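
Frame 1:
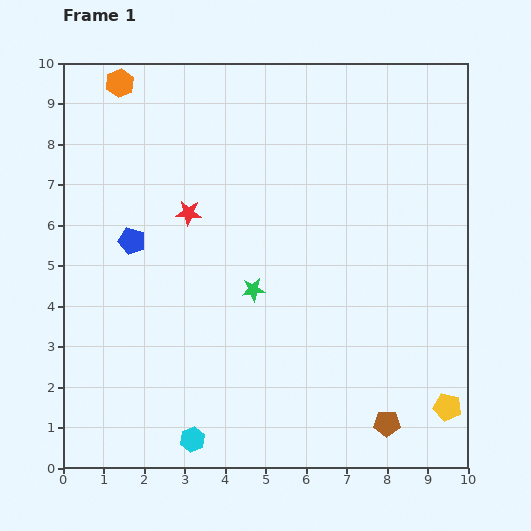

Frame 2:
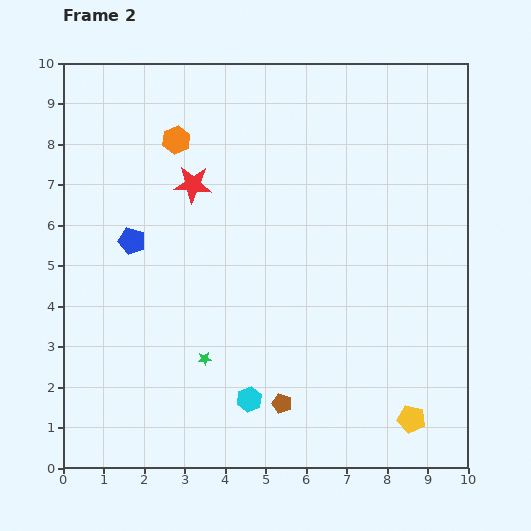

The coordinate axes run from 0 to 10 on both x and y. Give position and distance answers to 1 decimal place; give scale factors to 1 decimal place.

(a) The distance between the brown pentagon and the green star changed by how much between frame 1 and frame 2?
-2.5

Distance in frame 1: 4.7. Distance in frame 2: 2.2.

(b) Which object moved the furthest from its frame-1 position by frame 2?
the brown pentagon

(moved 2.6; next 2.1)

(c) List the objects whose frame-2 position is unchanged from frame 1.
the blue pentagon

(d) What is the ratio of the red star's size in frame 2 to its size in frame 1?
1.5×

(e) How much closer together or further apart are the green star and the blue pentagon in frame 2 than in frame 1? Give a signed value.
+0.2

Distance in frame 1: 3.2. Distance in frame 2: 3.4.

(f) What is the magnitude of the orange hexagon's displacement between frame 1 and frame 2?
2.0

The orange hexagon moved from (1.4, 9.5) to (2.8, 8.1), a distance of √(1.4² + 1.4²) ≈ 2.0.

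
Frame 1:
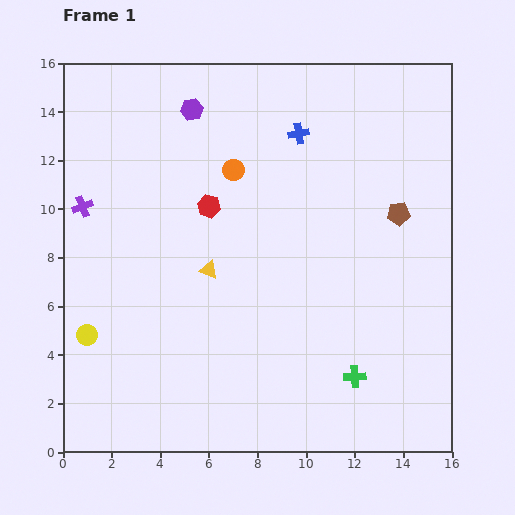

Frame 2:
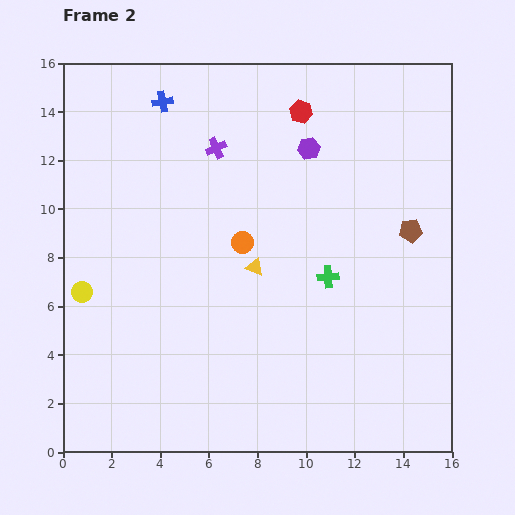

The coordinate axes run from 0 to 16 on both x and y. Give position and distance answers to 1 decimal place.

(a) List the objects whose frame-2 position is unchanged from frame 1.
none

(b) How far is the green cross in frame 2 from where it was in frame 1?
4.2

The green cross moved from (12.0, 3.1) to (10.9, 7.2), a distance of √(1.1² + 4.1²) ≈ 4.2.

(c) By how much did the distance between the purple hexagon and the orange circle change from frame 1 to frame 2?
+1.7

Distance in frame 1: 3.0. Distance in frame 2: 4.7.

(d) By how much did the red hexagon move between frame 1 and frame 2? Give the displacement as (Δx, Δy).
(3.8, 3.9)

The red hexagon was at (6.0, 10.1) in frame 1 and (9.8, 14.0) in frame 2.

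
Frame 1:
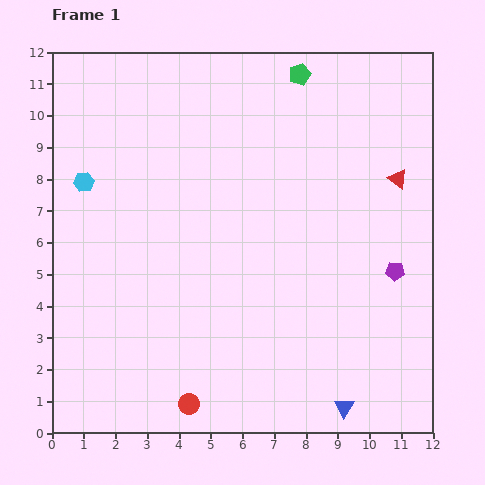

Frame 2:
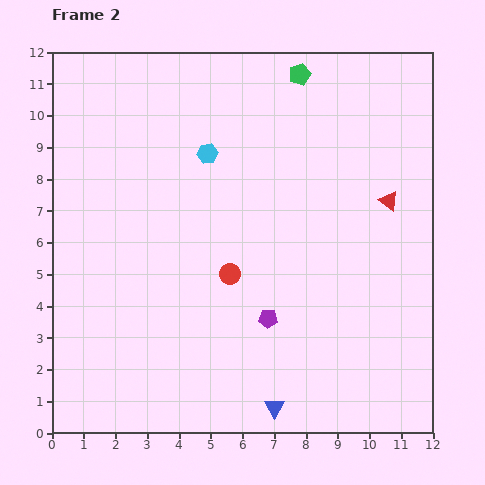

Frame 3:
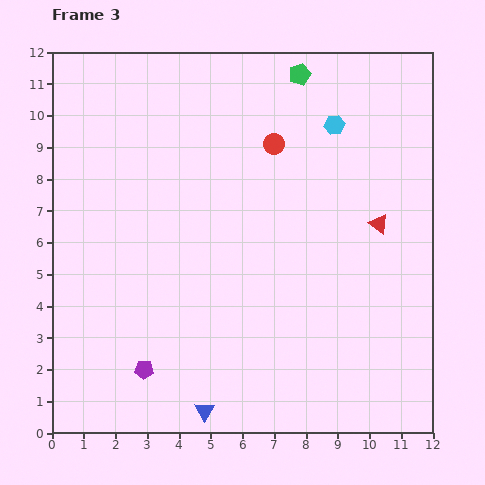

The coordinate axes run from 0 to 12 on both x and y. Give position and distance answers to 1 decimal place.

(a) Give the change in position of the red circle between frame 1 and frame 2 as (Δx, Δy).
(1.3, 4.1)

The red circle was at (4.3, 0.9) in frame 1 and (5.6, 5.0) in frame 2.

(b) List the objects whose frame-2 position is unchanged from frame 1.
the green pentagon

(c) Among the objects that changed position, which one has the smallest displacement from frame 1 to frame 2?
the red triangle

(moved 0.8)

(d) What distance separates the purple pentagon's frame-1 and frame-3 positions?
8.5

The purple pentagon moved from (10.8, 5.1) to (2.9, 2.0), a distance of √(7.9² + 3.1²) ≈ 8.5.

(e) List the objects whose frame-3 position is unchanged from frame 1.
the green pentagon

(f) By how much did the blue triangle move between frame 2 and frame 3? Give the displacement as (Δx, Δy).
(-2.2, -0.1)

The blue triangle was at (7.0, 0.8) in frame 2 and (4.8, 0.7) in frame 3.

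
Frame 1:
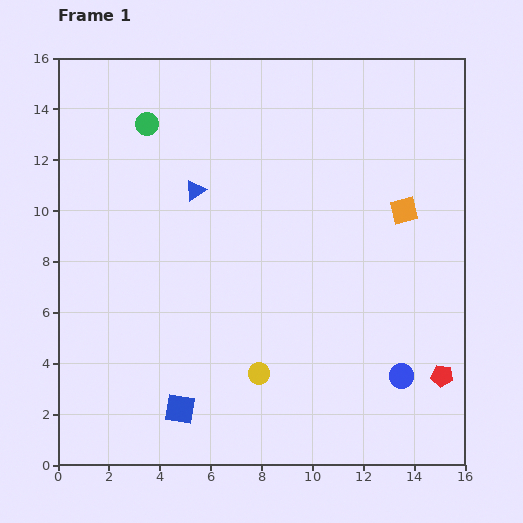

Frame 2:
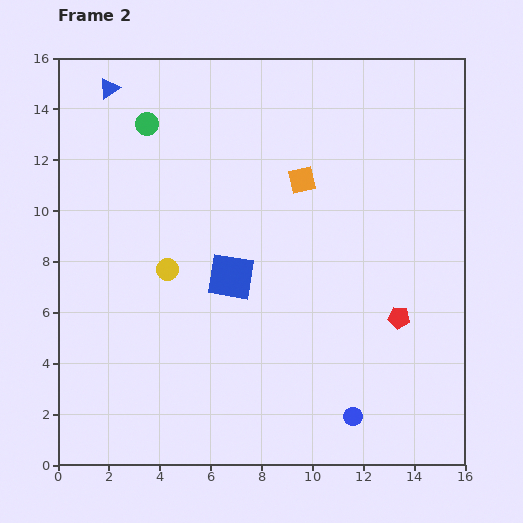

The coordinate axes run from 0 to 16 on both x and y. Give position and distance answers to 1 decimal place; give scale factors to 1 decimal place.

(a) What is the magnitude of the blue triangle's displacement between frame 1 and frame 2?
5.2

The blue triangle moved from (5.4, 10.8) to (2.0, 14.8), a distance of √(3.4² + 4.0²) ≈ 5.2.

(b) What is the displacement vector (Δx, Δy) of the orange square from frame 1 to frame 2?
(-4.0, 1.2)

The orange square was at (13.6, 10.0) in frame 1 and (9.6, 11.2) in frame 2.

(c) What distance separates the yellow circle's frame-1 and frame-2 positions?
5.5

The yellow circle moved from (7.9, 3.6) to (4.3, 7.7), a distance of √(3.6² + 4.1²) ≈ 5.5.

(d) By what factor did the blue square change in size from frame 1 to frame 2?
1.6×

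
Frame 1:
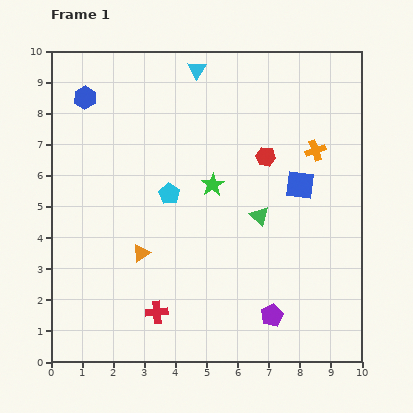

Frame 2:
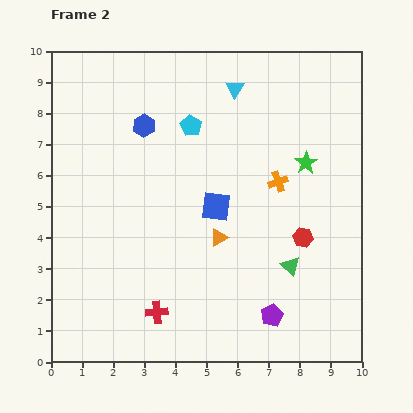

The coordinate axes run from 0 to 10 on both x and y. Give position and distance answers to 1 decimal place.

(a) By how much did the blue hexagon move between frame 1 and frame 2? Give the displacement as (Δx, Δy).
(1.9, -0.9)

The blue hexagon was at (1.1, 8.5) in frame 1 and (3.0, 7.6) in frame 2.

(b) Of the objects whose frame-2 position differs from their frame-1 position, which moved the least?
the cyan triangle

(moved 1.3)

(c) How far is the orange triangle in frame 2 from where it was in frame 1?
2.5

The orange triangle moved from (2.9, 3.5) to (5.4, 4.0), a distance of √(2.5² + 0.5²) ≈ 2.5.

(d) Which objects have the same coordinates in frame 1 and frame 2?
the purple pentagon, the red cross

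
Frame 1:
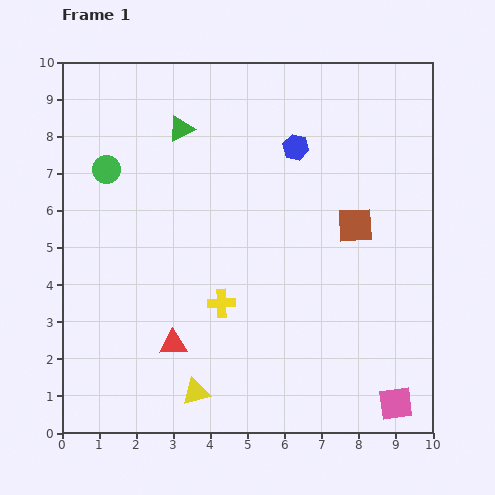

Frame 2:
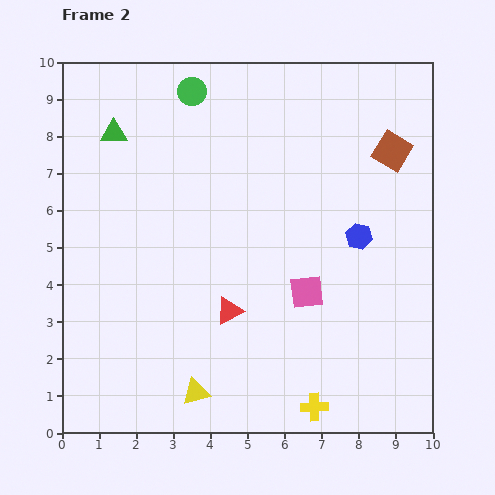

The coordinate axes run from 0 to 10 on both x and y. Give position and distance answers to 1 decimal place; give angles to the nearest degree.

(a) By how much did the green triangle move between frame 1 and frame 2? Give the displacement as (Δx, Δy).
(-1.8, -0.1)

The green triangle was at (3.2, 8.2) in frame 1 and (1.4, 8.1) in frame 2.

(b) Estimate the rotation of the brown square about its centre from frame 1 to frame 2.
34° clockwise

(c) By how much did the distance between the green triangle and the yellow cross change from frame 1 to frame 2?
+4.4

Distance in frame 1: 4.8. Distance in frame 2: 9.2.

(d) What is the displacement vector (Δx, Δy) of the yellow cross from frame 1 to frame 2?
(2.5, -2.8)

The yellow cross was at (4.3, 3.5) in frame 1 and (6.8, 0.7) in frame 2.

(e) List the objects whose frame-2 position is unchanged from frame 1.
the yellow triangle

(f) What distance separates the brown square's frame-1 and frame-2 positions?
2.2

The brown square moved from (7.9, 5.6) to (8.9, 7.6), a distance of √(1.0² + 2.0²) ≈ 2.2.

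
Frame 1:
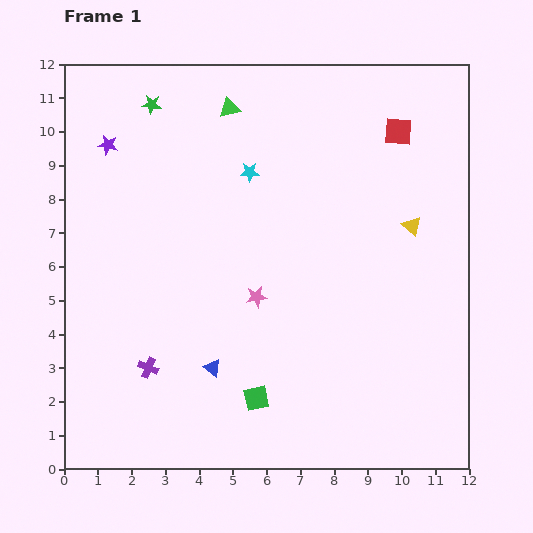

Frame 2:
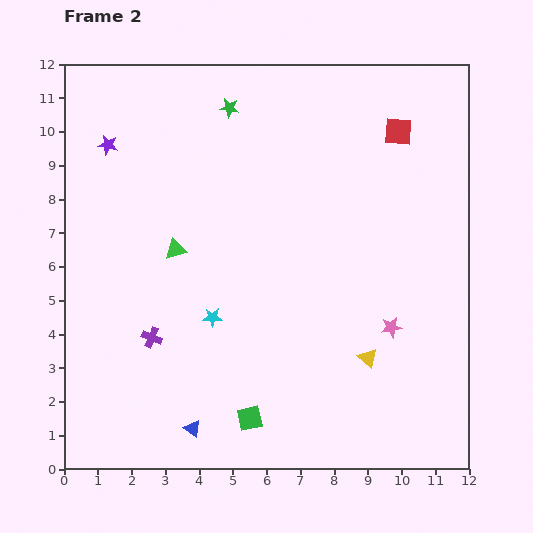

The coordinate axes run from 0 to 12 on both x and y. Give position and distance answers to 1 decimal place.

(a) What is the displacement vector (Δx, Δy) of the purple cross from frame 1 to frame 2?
(0.1, 0.9)

The purple cross was at (2.5, 3.0) in frame 1 and (2.6, 3.9) in frame 2.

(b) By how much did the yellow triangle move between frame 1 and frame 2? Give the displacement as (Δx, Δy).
(-1.3, -3.9)

The yellow triangle was at (10.3, 7.2) in frame 1 and (9.0, 3.3) in frame 2.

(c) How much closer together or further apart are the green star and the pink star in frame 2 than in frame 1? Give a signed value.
+1.6

Distance in frame 1: 6.5. Distance in frame 2: 8.1.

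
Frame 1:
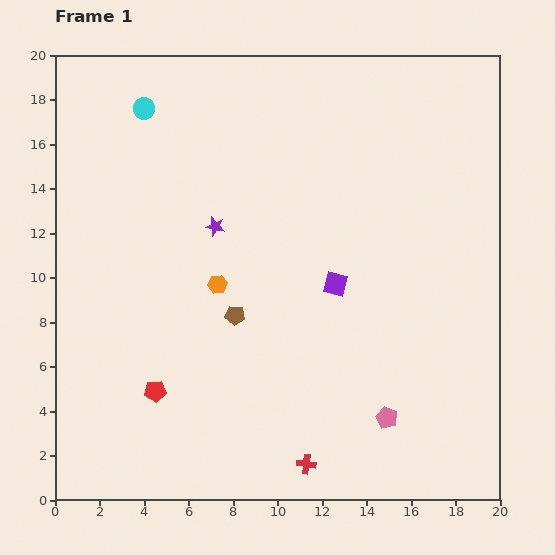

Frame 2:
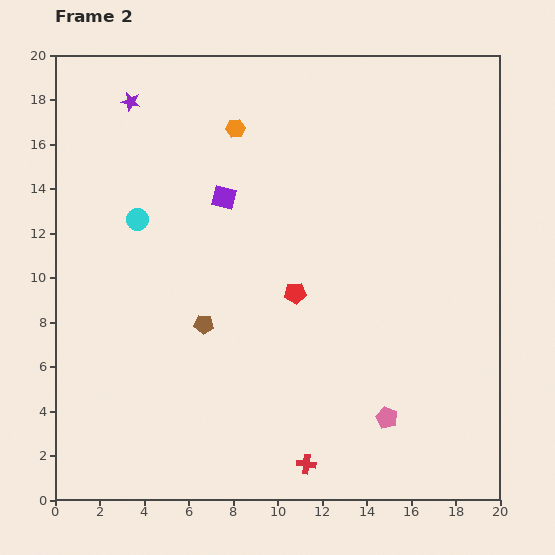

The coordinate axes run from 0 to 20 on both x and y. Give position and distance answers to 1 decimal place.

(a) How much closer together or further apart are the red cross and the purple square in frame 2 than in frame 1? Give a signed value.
+4.4

Distance in frame 1: 8.2. Distance in frame 2: 12.6.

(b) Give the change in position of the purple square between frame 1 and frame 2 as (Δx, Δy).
(-5.0, 3.9)

The purple square was at (12.6, 9.7) in frame 1 and (7.6, 13.6) in frame 2.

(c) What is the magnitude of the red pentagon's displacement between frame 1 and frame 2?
7.7

The red pentagon moved from (4.5, 4.9) to (10.8, 9.3), a distance of √(6.3² + 4.4²) ≈ 7.7.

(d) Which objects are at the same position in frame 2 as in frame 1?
the pink pentagon, the red cross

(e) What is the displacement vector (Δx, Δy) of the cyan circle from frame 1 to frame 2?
(-0.3, -5.0)

The cyan circle was at (4.0, 17.6) in frame 1 and (3.7, 12.6) in frame 2.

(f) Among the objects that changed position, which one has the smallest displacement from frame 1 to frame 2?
the brown pentagon

(moved 1.5)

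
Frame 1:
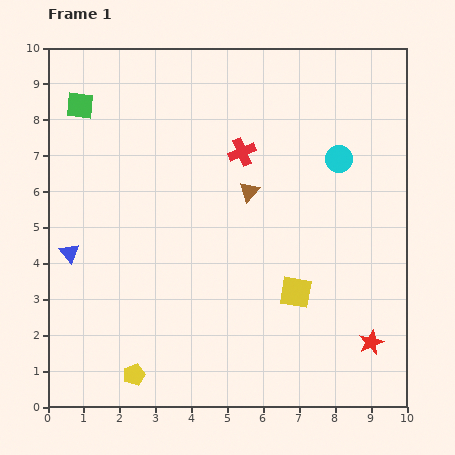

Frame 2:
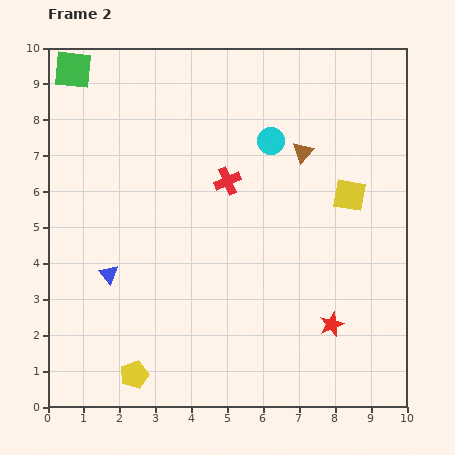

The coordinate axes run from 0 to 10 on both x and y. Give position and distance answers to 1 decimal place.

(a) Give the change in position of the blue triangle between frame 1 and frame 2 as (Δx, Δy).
(1.1, -0.6)

The blue triangle was at (0.6, 4.3) in frame 1 and (1.7, 3.7) in frame 2.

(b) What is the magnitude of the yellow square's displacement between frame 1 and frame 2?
3.1

The yellow square moved from (6.9, 3.2) to (8.4, 5.9), a distance of √(1.5² + 2.7²) ≈ 3.1.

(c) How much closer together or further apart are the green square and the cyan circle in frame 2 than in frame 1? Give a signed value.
-1.5

Distance in frame 1: 7.4. Distance in frame 2: 5.9.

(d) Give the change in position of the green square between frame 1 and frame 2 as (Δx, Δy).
(-0.2, 1.0)

The green square was at (0.9, 8.4) in frame 1 and (0.7, 9.4) in frame 2.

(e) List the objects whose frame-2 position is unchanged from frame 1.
the yellow pentagon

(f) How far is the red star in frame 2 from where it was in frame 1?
1.2

The red star moved from (9.0, 1.8) to (7.9, 2.3), a distance of √(1.1² + 0.5²) ≈ 1.2.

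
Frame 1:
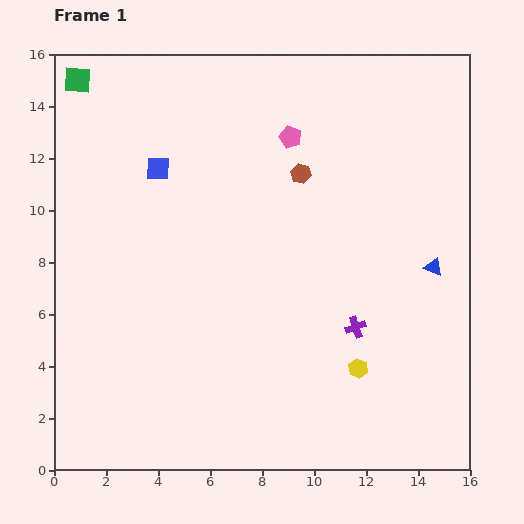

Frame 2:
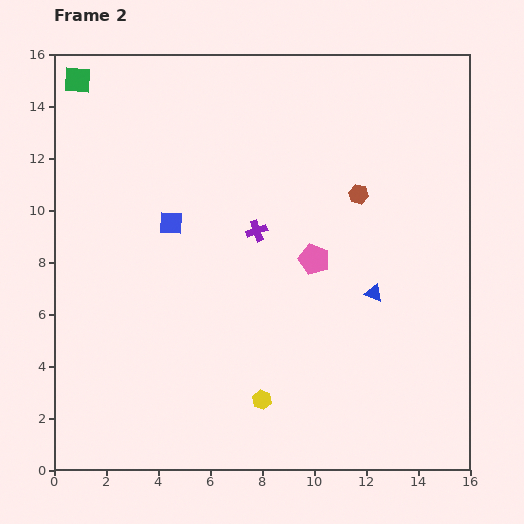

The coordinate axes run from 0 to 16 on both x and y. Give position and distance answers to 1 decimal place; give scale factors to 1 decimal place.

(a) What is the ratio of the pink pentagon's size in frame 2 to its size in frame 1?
1.4×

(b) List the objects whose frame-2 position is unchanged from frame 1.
the green square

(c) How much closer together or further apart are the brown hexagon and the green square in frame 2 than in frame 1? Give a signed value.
+2.4

Distance in frame 1: 9.3. Distance in frame 2: 11.7.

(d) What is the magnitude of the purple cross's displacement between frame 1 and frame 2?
5.3

The purple cross moved from (11.6, 5.5) to (7.8, 9.2), a distance of √(3.8² + 3.7²) ≈ 5.3.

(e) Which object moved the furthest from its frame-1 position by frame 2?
the purple cross

(moved 5.3; next 4.8)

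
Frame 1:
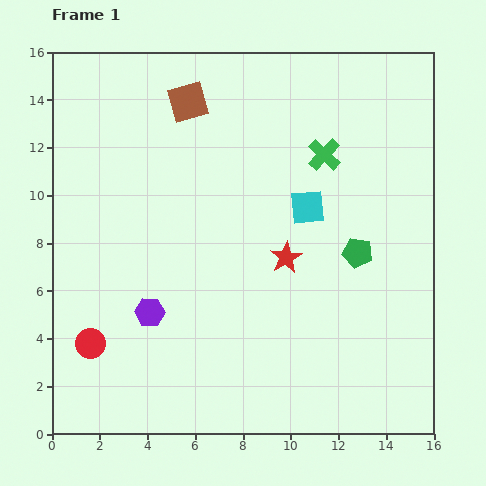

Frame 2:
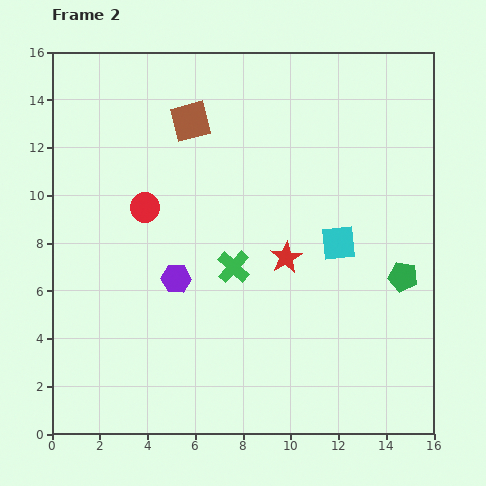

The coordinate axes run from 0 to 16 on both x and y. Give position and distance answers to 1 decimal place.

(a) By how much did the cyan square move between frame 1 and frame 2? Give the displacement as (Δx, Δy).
(1.3, -1.5)

The cyan square was at (10.7, 9.5) in frame 1 and (12.0, 8.0) in frame 2.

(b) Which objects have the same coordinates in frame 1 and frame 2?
the red star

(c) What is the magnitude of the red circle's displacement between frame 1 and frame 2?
6.1

The red circle moved from (1.6, 3.8) to (3.9, 9.5), a distance of √(2.3² + 5.7²) ≈ 6.1.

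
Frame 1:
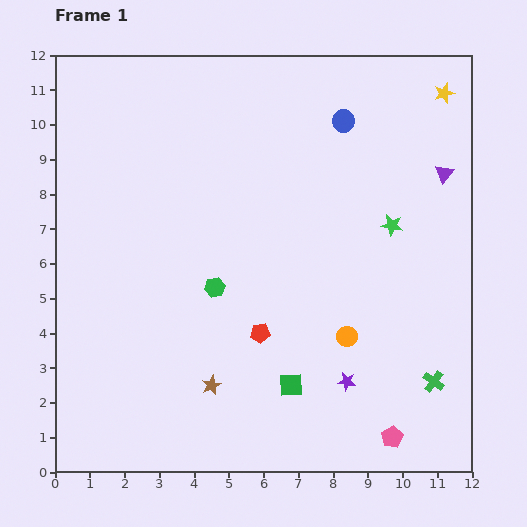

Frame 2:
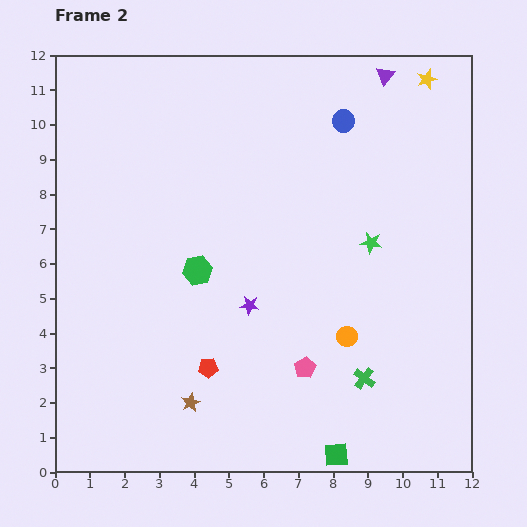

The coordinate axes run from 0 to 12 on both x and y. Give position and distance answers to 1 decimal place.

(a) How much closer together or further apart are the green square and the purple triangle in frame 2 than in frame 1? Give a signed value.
+3.5

Distance in frame 1: 7.5. Distance in frame 2: 11.0.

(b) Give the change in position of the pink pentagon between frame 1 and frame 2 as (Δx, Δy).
(-2.5, 2.0)

The pink pentagon was at (9.7, 1.0) in frame 1 and (7.2, 3.0) in frame 2.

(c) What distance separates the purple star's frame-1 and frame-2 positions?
3.6

The purple star moved from (8.4, 2.6) to (5.6, 4.8), a distance of √(2.8² + 2.2²) ≈ 3.6.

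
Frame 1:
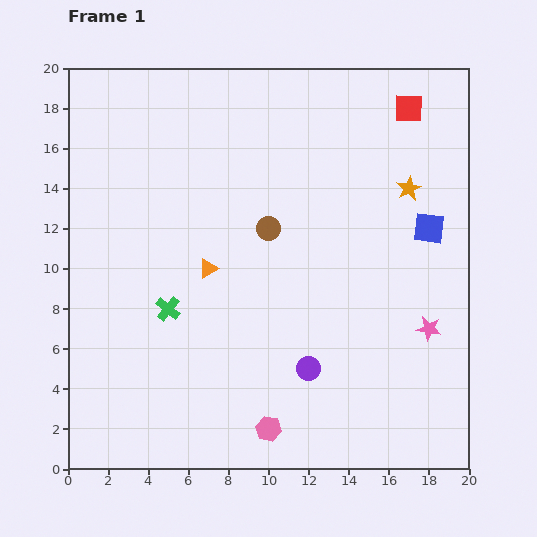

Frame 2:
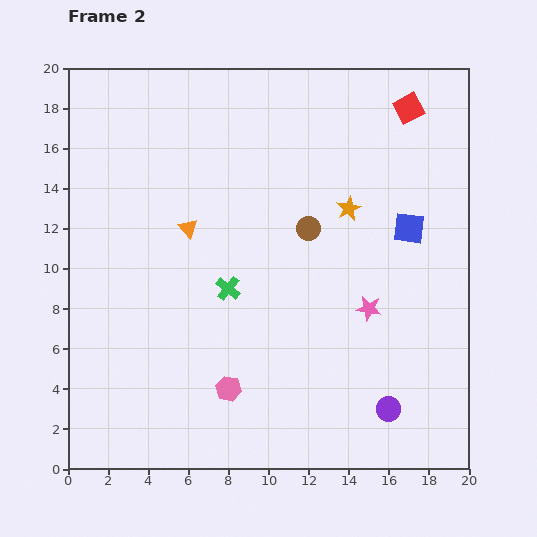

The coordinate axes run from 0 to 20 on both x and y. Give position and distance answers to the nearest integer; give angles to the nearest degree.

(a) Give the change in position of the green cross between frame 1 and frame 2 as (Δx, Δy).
(3, 1)

The green cross was at (5, 8) in frame 1 and (8, 9) in frame 2.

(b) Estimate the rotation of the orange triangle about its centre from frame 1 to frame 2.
41° counter-clockwise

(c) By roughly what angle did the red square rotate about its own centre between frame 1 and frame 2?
29° counter-clockwise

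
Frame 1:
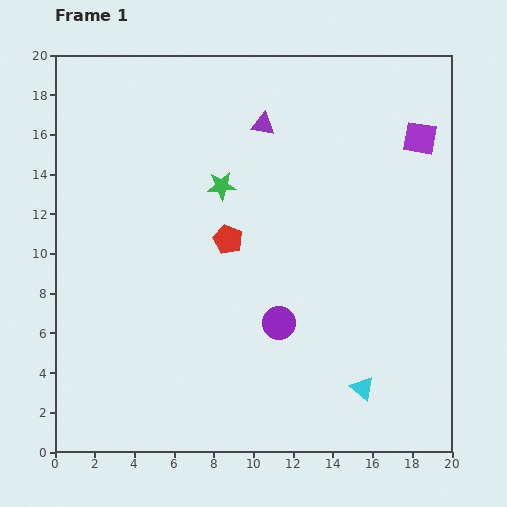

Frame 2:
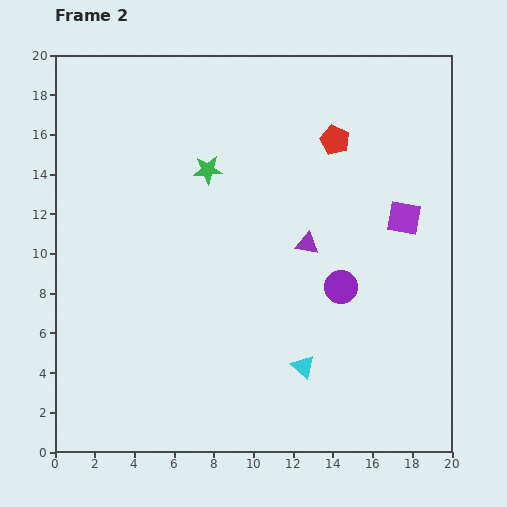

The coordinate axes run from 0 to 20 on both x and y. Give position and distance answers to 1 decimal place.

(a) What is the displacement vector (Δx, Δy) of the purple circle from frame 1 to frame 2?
(3.1, 1.8)

The purple circle was at (11.3, 6.5) in frame 1 and (14.4, 8.3) in frame 2.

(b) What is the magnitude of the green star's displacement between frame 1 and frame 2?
1.1

The green star moved from (8.4, 13.4) to (7.7, 14.2), a distance of √(0.7² + 0.8²) ≈ 1.1.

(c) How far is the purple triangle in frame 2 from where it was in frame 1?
6.4

The purple triangle moved from (10.5, 16.5) to (12.7, 10.5), a distance of √(2.2² + 6.0²) ≈ 6.4.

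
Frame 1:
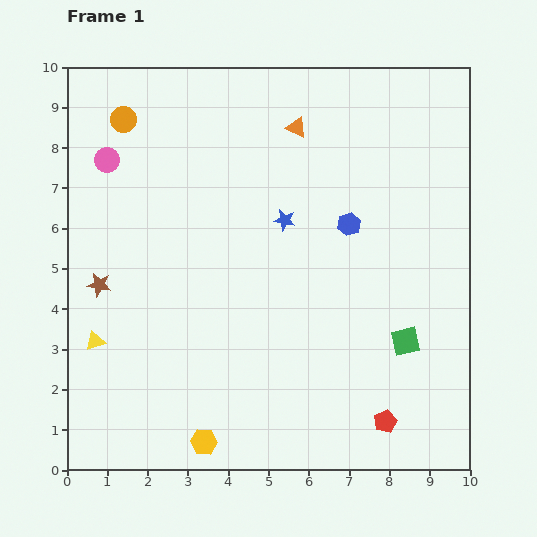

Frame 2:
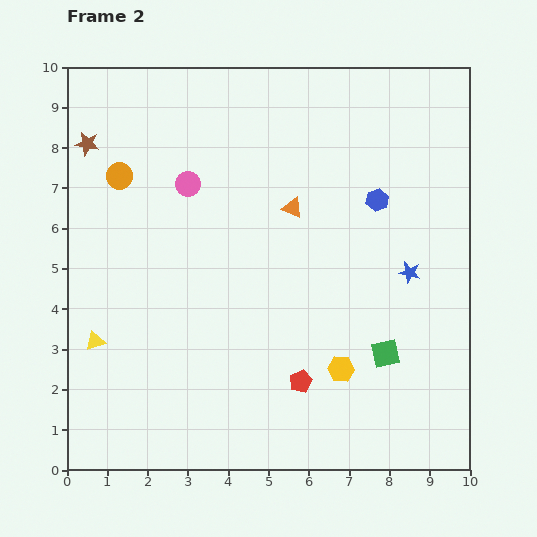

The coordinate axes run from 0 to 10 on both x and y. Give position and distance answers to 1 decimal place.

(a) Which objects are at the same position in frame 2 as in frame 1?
the yellow triangle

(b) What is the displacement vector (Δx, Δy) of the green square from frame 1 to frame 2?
(-0.5, -0.3)

The green square was at (8.4, 3.2) in frame 1 and (7.9, 2.9) in frame 2.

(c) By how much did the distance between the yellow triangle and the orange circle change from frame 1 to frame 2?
-1.4

Distance in frame 1: 5.5. Distance in frame 2: 4.1.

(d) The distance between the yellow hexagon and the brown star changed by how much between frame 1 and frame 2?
+3.7

Distance in frame 1: 4.7. Distance in frame 2: 8.4.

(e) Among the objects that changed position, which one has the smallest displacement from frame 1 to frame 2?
the green square

(moved 0.6)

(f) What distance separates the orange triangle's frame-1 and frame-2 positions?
2.0

The orange triangle moved from (5.7, 8.5) to (5.6, 6.5), a distance of √(0.1² + 2.0²) ≈ 2.0.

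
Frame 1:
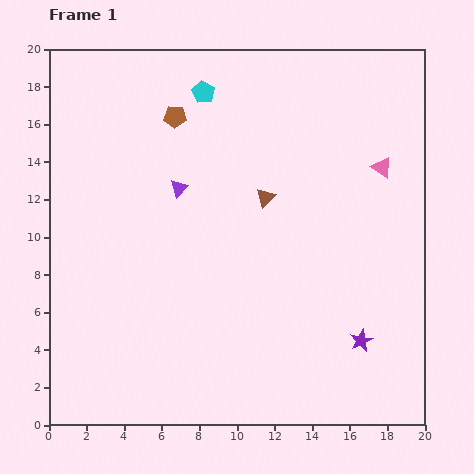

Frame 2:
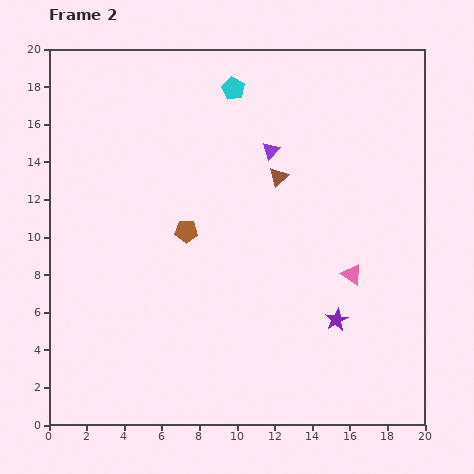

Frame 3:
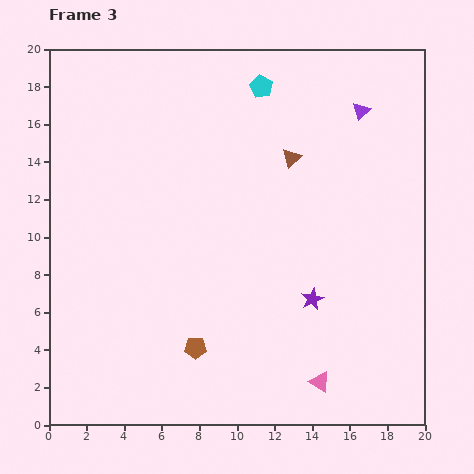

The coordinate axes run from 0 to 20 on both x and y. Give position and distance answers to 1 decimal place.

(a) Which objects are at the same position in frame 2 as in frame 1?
none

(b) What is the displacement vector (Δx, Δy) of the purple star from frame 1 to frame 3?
(-2.6, 2.2)

The purple star was at (16.6, 4.5) in frame 1 and (14.0, 6.7) in frame 3.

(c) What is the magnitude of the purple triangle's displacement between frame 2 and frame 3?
5.2

The purple triangle moved from (11.8, 14.6) to (16.6, 16.7), a distance of √(4.8² + 2.1²) ≈ 5.2.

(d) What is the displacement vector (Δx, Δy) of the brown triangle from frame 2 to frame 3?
(0.7, 1.0)

The brown triangle was at (12.2, 13.2) in frame 2 and (12.9, 14.2) in frame 3.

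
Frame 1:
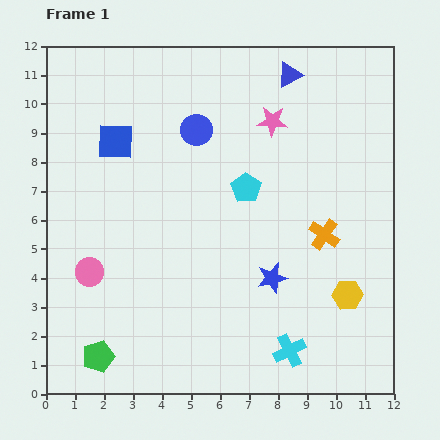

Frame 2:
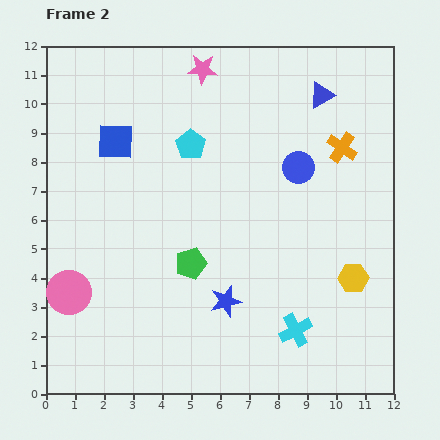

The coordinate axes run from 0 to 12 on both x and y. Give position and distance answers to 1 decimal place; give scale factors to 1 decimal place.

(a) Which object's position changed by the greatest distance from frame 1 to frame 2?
the green pentagon

(moved 4.5; next 3.7)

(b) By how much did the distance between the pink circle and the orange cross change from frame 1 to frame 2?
+2.4

Distance in frame 1: 8.2. Distance in frame 2: 10.6.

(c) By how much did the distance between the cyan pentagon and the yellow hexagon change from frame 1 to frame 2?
+2.1

Distance in frame 1: 5.1. Distance in frame 2: 7.2.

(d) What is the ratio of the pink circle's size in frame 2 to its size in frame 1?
1.6×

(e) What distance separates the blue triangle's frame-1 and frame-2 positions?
1.3

The blue triangle moved from (8.4, 11.0) to (9.5, 10.3), a distance of √(1.1² + 0.7²) ≈ 1.3.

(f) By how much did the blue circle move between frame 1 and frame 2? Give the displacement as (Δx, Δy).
(3.5, -1.3)

The blue circle was at (5.2, 9.1) in frame 1 and (8.7, 7.8) in frame 2.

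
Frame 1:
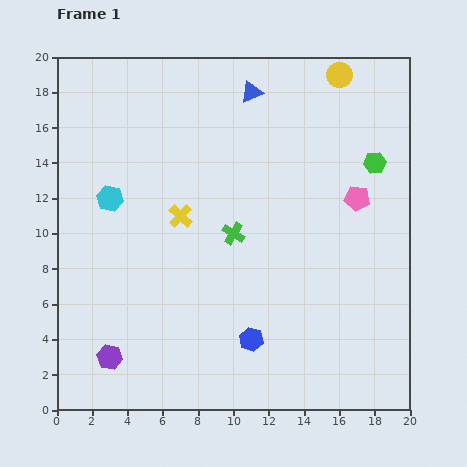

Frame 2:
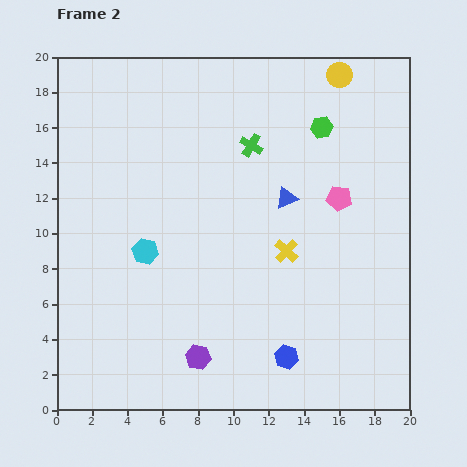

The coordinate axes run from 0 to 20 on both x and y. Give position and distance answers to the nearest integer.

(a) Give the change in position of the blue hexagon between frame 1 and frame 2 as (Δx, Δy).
(2, -1)

The blue hexagon was at (11, 4) in frame 1 and (13, 3) in frame 2.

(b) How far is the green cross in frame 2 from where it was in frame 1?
5

The green cross moved from (10, 10) to (11, 15), a distance of √(1² + 5²) ≈ 5.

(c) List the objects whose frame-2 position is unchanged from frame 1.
the yellow circle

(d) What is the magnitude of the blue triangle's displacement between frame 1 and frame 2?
6

The blue triangle moved from (11, 18) to (13, 12), a distance of √(2² + 6²) ≈ 6.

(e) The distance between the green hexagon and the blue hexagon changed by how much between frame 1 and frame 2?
+1

Distance in frame 1: 12. Distance in frame 2: 13.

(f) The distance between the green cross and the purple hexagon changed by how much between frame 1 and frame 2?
+2

Distance in frame 1: 10. Distance in frame 2: 12.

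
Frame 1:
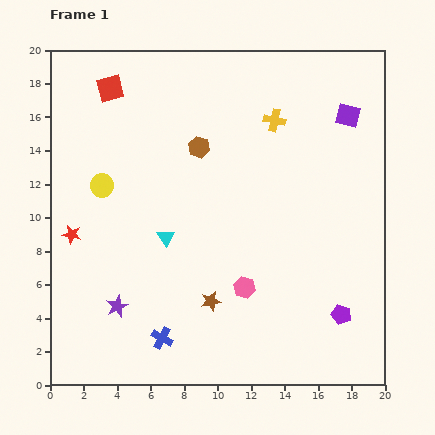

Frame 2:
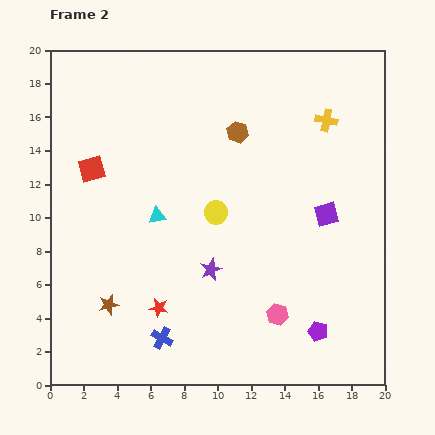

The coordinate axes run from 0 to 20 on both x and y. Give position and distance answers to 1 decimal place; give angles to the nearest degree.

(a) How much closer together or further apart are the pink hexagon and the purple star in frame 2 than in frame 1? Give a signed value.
-2.9

Distance in frame 1: 7.7. Distance in frame 2: 4.8.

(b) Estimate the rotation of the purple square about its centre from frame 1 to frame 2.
30° counter-clockwise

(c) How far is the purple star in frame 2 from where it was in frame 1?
6.0

The purple star moved from (4.0, 4.7) to (9.6, 6.9), a distance of √(5.6² + 2.2²) ≈ 6.0.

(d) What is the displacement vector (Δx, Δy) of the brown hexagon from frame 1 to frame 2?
(2.3, 0.9)

The brown hexagon was at (8.9, 14.2) in frame 1 and (11.2, 15.1) in frame 2.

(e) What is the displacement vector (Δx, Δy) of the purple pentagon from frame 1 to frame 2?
(-1.4, -1.0)

The purple pentagon was at (17.4, 4.2) in frame 1 and (16.0, 3.2) in frame 2.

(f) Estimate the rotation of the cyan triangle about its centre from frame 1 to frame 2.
52° clockwise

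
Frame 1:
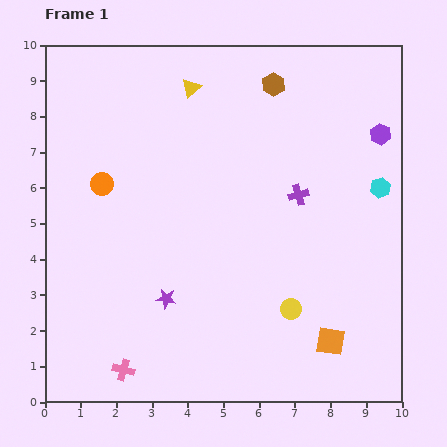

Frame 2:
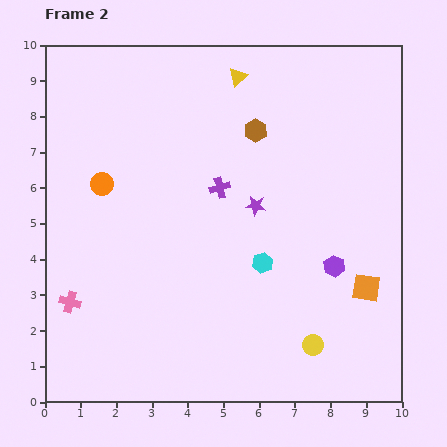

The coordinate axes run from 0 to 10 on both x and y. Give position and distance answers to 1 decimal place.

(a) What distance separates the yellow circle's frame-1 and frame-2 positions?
1.2

The yellow circle moved from (6.9, 2.6) to (7.5, 1.6), a distance of √(0.6² + 1.0²) ≈ 1.2.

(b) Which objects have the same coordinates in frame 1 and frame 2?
the orange circle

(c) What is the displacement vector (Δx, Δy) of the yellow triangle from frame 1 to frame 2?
(1.3, 0.3)

The yellow triangle was at (4.1, 8.8) in frame 1 and (5.4, 9.1) in frame 2.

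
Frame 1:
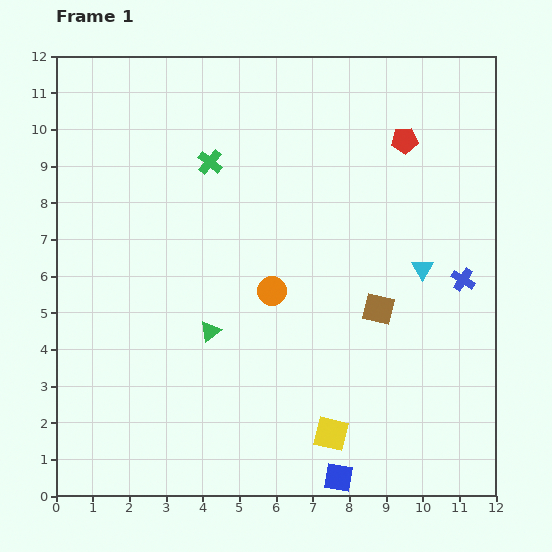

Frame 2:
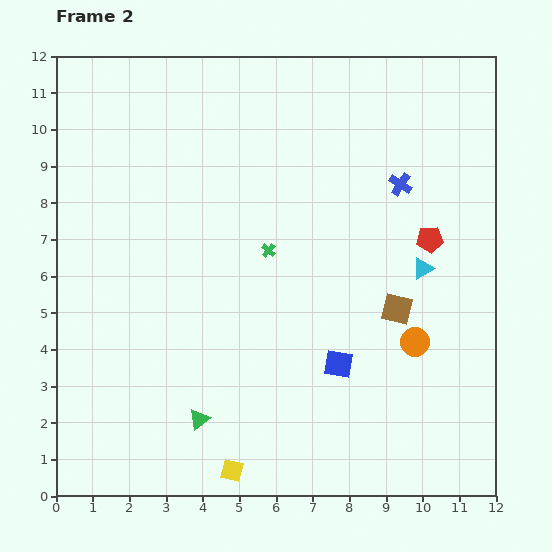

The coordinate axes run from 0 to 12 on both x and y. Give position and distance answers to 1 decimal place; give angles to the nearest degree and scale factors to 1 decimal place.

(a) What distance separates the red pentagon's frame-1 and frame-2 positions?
2.8

The red pentagon moved from (9.5, 9.7) to (10.2, 7.0), a distance of √(0.7² + 2.7²) ≈ 2.8.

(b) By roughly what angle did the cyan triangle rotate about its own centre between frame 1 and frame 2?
29° clockwise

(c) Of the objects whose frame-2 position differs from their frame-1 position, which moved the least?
the brown square

(moved 0.5)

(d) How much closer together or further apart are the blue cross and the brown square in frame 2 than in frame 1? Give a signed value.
+1.0

Distance in frame 1: 2.4. Distance in frame 2: 3.4.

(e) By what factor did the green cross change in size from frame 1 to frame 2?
0.6×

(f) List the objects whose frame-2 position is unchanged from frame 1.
the cyan triangle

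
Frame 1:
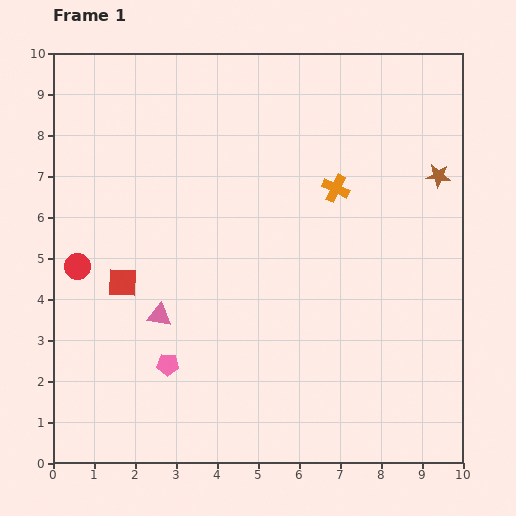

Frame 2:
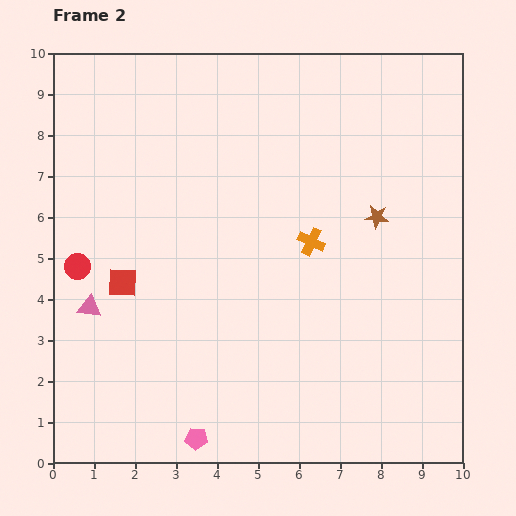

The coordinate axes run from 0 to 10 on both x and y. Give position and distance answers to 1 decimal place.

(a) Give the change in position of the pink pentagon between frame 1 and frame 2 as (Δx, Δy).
(0.7, -1.8)

The pink pentagon was at (2.8, 2.4) in frame 1 and (3.5, 0.6) in frame 2.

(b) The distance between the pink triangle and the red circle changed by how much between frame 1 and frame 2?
-1.3

Distance in frame 1: 2.3. Distance in frame 2: 1.0.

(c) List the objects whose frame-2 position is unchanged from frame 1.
the red circle, the red square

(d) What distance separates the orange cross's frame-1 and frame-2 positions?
1.4

The orange cross moved from (6.9, 6.7) to (6.3, 5.4), a distance of √(0.6² + 1.3²) ≈ 1.4.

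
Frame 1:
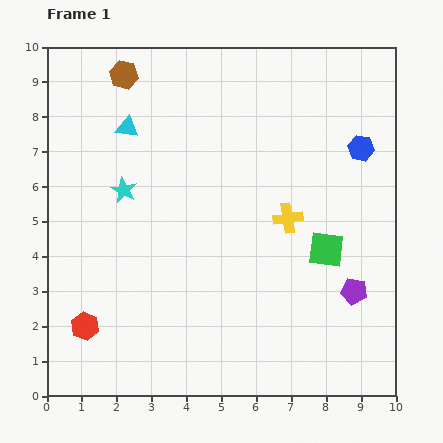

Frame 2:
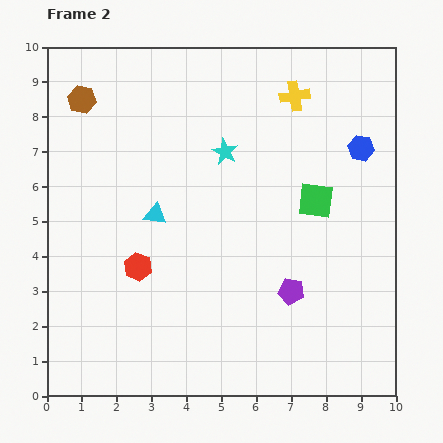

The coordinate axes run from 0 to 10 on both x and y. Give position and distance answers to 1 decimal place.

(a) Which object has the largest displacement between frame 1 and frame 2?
the yellow cross

(moved 3.5; next 3.1)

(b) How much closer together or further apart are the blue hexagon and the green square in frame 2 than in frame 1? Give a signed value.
-1.1

Distance in frame 1: 3.1. Distance in frame 2: 2.0.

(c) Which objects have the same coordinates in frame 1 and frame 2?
the blue hexagon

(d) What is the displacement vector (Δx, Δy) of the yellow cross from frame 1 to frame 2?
(0.2, 3.5)

The yellow cross was at (6.9, 5.1) in frame 1 and (7.1, 8.6) in frame 2.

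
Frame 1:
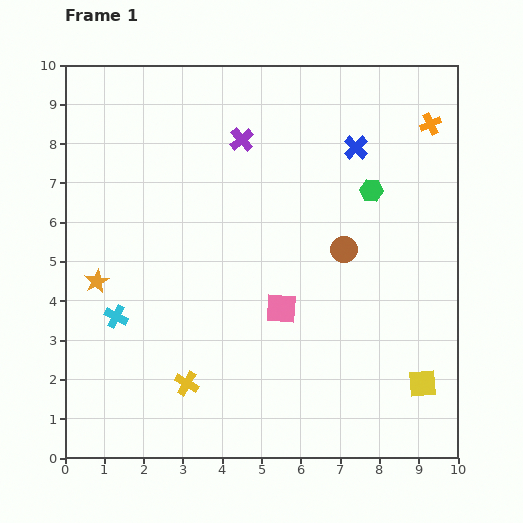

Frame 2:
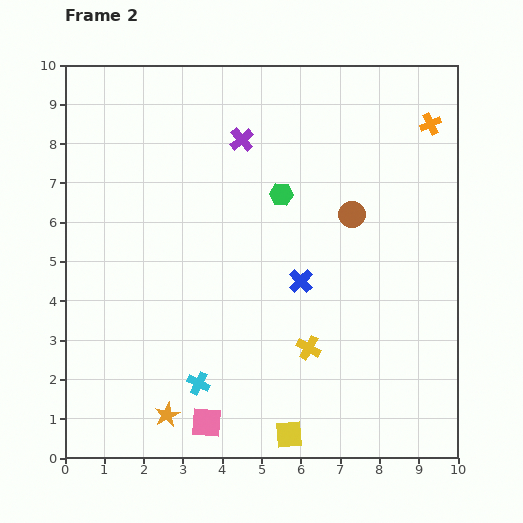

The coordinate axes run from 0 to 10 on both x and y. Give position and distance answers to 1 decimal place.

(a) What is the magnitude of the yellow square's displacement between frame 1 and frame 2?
3.6

The yellow square moved from (9.1, 1.9) to (5.7, 0.6), a distance of √(3.4² + 1.3²) ≈ 3.6.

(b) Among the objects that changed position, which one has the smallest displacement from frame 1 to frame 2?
the brown circle

(moved 0.9)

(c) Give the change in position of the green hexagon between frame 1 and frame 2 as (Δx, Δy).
(-2.3, -0.1)

The green hexagon was at (7.8, 6.8) in frame 1 and (5.5, 6.7) in frame 2.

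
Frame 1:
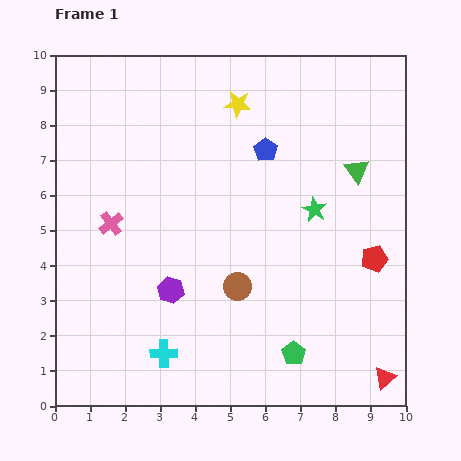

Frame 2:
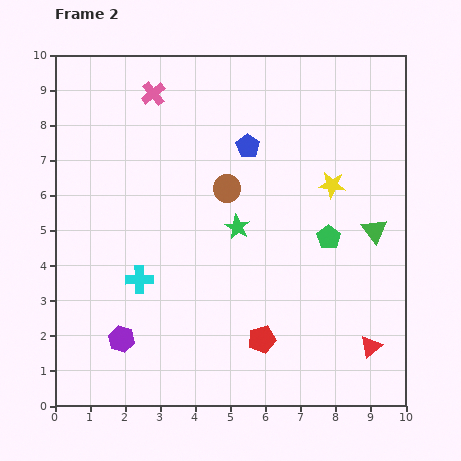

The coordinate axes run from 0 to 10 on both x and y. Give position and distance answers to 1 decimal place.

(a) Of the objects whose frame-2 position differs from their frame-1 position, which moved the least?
the blue pentagon

(moved 0.5)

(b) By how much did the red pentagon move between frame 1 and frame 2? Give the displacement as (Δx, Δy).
(-3.2, -2.3)

The red pentagon was at (9.1, 4.2) in frame 1 and (5.9, 1.9) in frame 2.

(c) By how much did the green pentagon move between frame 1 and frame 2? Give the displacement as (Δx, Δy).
(1.0, 3.3)

The green pentagon was at (6.8, 1.5) in frame 1 and (7.8, 4.8) in frame 2.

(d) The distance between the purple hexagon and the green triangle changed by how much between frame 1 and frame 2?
+1.5

Distance in frame 1: 6.3. Distance in frame 2: 7.8.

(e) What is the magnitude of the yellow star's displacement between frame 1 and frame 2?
3.5

The yellow star moved from (5.2, 8.6) to (7.9, 6.3), a distance of √(2.7² + 2.3²) ≈ 3.5.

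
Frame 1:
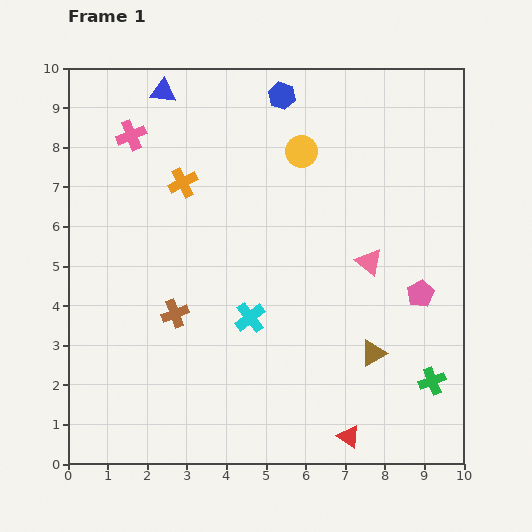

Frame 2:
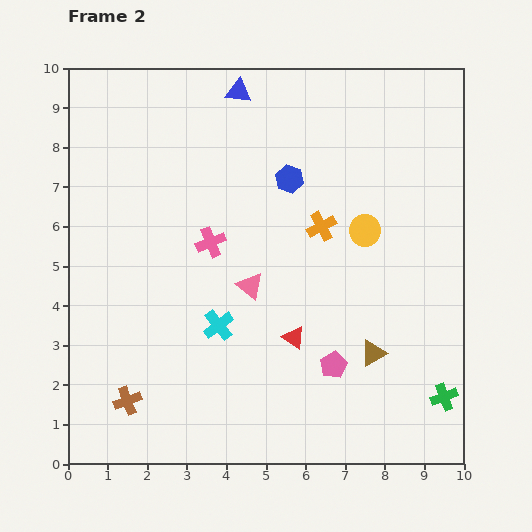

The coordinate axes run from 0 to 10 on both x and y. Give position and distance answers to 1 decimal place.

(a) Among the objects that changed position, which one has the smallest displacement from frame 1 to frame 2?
the green cross

(moved 0.5)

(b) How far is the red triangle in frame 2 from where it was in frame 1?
2.9

The red triangle moved from (7.1, 0.7) to (5.7, 3.2), a distance of √(1.4² + 2.5²) ≈ 2.9.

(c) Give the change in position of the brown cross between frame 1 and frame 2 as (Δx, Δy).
(-1.2, -2.2)

The brown cross was at (2.7, 3.8) in frame 1 and (1.5, 1.6) in frame 2.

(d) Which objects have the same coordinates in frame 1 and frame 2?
the brown triangle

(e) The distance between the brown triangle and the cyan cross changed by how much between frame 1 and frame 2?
+0.8

Distance in frame 1: 3.2. Distance in frame 2: 4.0.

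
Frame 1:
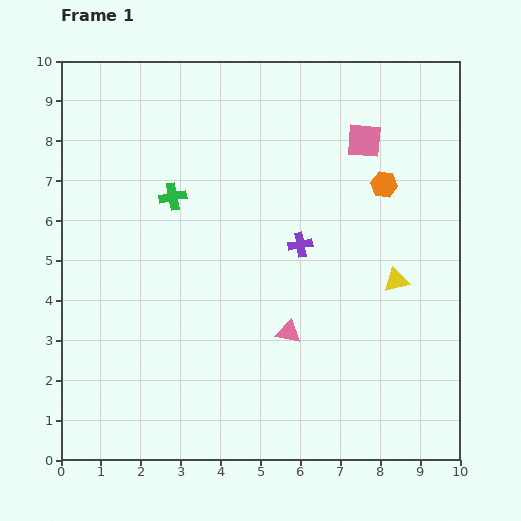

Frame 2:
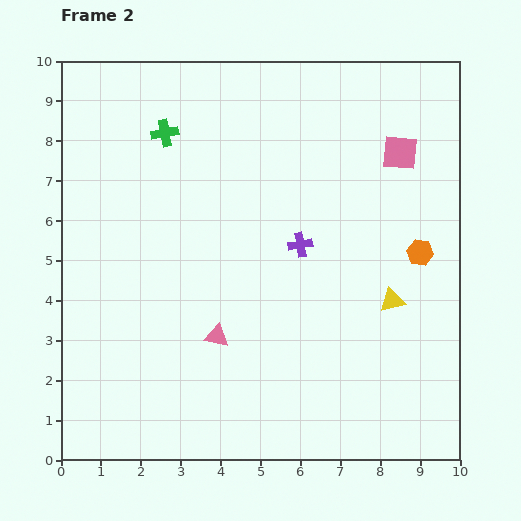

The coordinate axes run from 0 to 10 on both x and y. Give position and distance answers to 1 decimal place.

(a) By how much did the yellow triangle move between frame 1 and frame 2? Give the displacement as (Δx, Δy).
(-0.1, -0.5)

The yellow triangle was at (8.4, 4.5) in frame 1 and (8.3, 4.0) in frame 2.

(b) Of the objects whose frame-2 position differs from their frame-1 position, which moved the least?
the yellow triangle

(moved 0.5)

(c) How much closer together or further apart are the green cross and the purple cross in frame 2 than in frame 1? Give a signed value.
+1.0

Distance in frame 1: 3.4. Distance in frame 2: 4.4.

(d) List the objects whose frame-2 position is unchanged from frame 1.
the purple cross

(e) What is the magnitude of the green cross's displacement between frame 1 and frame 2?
1.6

The green cross moved from (2.8, 6.6) to (2.6, 8.2), a distance of √(0.2² + 1.6²) ≈ 1.6.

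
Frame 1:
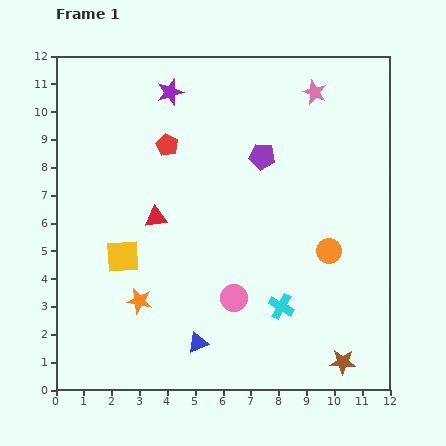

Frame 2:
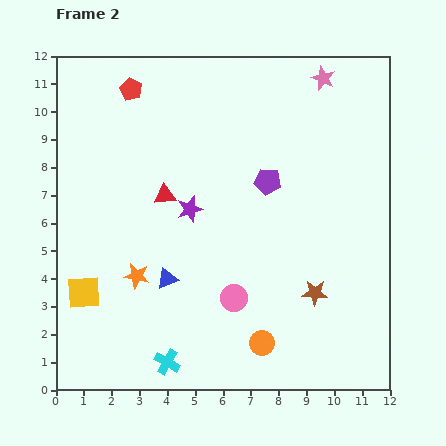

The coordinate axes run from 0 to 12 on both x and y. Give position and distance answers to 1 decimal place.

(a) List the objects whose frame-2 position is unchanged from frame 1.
the pink circle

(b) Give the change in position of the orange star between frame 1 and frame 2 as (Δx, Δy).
(-0.1, 0.9)

The orange star was at (3.0, 3.2) in frame 1 and (2.9, 4.1) in frame 2.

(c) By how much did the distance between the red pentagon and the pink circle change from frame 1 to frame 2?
+2.4

Distance in frame 1: 6.0. Distance in frame 2: 8.4.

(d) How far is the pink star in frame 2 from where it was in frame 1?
0.6

The pink star moved from (9.3, 10.7) to (9.6, 11.2), a distance of √(0.3² + 0.5²) ≈ 0.6.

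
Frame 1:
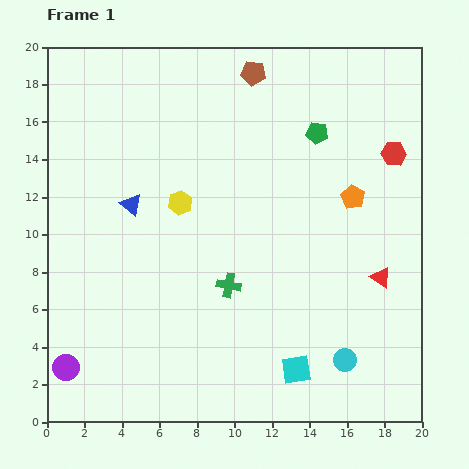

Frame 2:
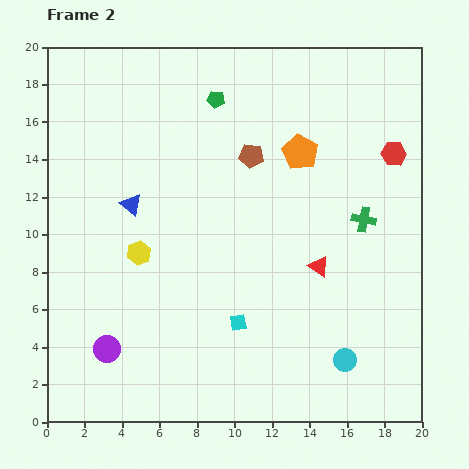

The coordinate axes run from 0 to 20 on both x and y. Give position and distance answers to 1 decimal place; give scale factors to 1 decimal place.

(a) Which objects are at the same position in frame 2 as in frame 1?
the blue triangle, the red hexagon, the cyan circle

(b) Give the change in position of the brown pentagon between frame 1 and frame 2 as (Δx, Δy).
(-0.1, -4.4)

The brown pentagon was at (11.0, 18.6) in frame 1 and (10.9, 14.2) in frame 2.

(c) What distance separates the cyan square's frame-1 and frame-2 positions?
4.0

The cyan square moved from (13.3, 2.8) to (10.2, 5.3), a distance of √(3.1² + 2.5²) ≈ 4.0.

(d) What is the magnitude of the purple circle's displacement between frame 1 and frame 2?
2.4

The purple circle moved from (1.0, 2.9) to (3.2, 3.9), a distance of √(2.2² + 1.0²) ≈ 2.4.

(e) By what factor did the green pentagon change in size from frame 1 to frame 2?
0.8×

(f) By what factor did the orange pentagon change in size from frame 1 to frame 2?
1.5×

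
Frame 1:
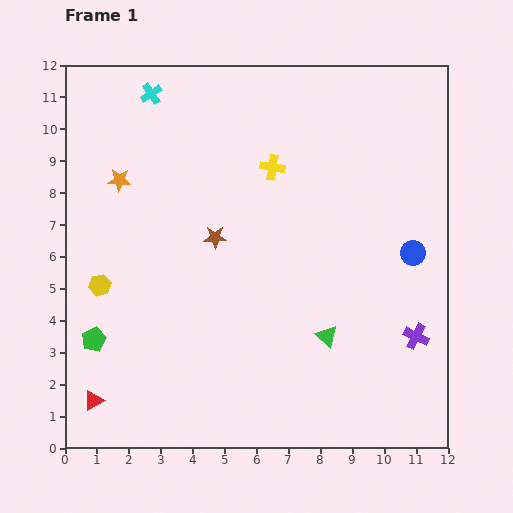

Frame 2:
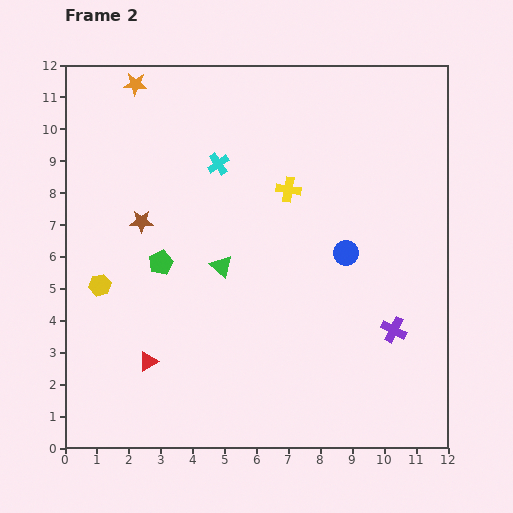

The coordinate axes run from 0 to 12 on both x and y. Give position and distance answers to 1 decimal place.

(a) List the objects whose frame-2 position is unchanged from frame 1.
the yellow hexagon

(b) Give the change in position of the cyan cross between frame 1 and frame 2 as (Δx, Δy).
(2.1, -2.2)

The cyan cross was at (2.7, 11.1) in frame 1 and (4.8, 8.9) in frame 2.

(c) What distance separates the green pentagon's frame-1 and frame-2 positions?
3.2

The green pentagon moved from (0.9, 3.4) to (3.0, 5.8), a distance of √(2.1² + 2.4²) ≈ 3.2.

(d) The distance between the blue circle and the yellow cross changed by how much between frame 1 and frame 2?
-2.5

Distance in frame 1: 5.2. Distance in frame 2: 2.7.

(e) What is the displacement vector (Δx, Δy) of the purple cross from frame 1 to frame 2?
(-0.7, 0.2)

The purple cross was at (11.0, 3.5) in frame 1 and (10.3, 3.7) in frame 2.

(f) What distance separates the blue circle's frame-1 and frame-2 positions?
2.1

The blue circle moved from (10.9, 6.1) to (8.8, 6.1), a distance of √(2.1² + 0.0²) ≈ 2.1.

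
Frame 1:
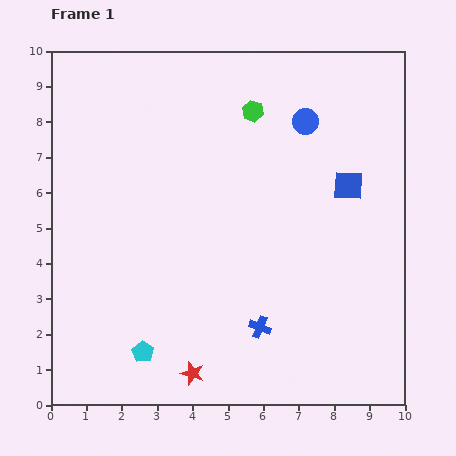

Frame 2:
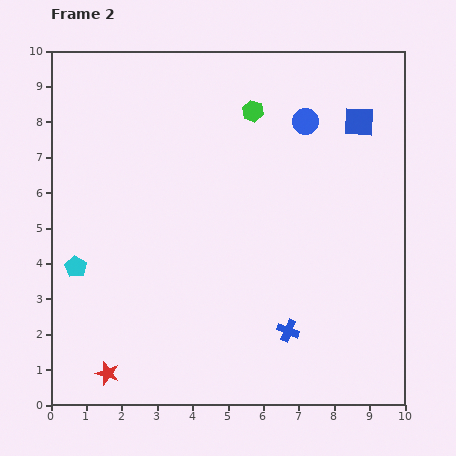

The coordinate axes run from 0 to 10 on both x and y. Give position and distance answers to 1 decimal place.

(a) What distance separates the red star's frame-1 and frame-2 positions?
2.4

The red star moved from (4.0, 0.9) to (1.6, 0.9), a distance of √(2.4² + 0.0²) ≈ 2.4.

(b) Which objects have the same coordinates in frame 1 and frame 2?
the green hexagon, the blue circle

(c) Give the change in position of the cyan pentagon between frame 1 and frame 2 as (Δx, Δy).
(-1.9, 2.4)

The cyan pentagon was at (2.6, 1.5) in frame 1 and (0.7, 3.9) in frame 2.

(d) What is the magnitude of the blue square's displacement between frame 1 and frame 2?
1.8

The blue square moved from (8.4, 6.2) to (8.7, 8.0), a distance of √(0.3² + 1.8²) ≈ 1.8.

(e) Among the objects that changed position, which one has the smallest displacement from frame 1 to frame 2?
the blue cross

(moved 0.8)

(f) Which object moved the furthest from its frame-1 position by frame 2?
the cyan pentagon

(moved 3.1; next 2.4)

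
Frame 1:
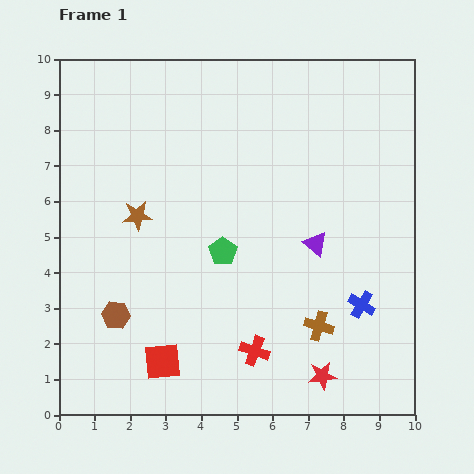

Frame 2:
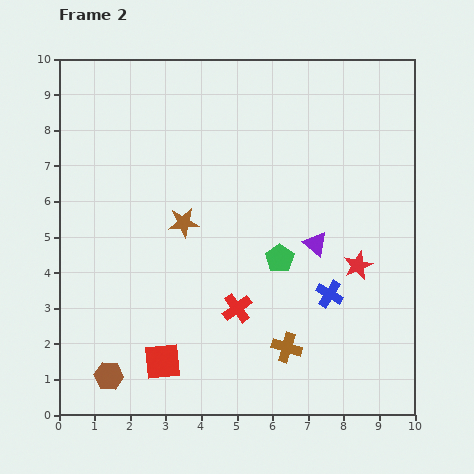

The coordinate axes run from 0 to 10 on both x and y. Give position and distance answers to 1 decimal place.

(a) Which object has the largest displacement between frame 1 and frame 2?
the red star

(moved 3.3; next 1.7)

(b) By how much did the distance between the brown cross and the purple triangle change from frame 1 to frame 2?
+0.7

Distance in frame 1: 2.3. Distance in frame 2: 3.0.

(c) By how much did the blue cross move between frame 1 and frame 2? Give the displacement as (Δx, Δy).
(-0.9, 0.3)

The blue cross was at (8.5, 3.1) in frame 1 and (7.6, 3.4) in frame 2.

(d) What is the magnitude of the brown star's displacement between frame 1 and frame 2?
1.3

The brown star moved from (2.2, 5.6) to (3.5, 5.4), a distance of √(1.3² + 0.2²) ≈ 1.3.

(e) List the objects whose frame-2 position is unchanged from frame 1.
the purple triangle, the red square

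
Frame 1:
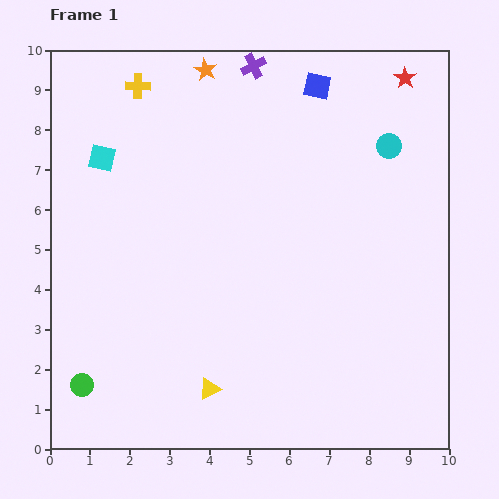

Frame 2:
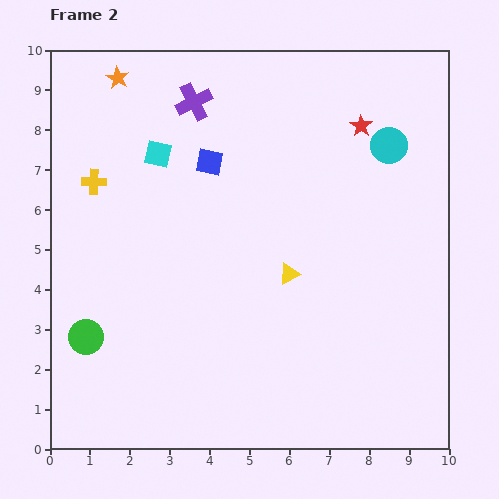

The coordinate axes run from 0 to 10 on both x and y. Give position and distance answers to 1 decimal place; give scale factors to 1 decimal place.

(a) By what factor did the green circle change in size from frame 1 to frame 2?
1.5×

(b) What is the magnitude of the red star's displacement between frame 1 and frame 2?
1.6

The red star moved from (8.9, 9.3) to (7.8, 8.1), a distance of √(1.1² + 1.2²) ≈ 1.6.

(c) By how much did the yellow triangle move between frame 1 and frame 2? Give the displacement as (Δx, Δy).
(2.0, 2.9)

The yellow triangle was at (4.0, 1.5) in frame 1 and (6.0, 4.4) in frame 2.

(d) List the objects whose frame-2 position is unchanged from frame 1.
the cyan circle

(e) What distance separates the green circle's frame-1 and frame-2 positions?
1.2

The green circle moved from (0.8, 1.6) to (0.9, 2.8), a distance of √(0.1² + 1.2²) ≈ 1.2.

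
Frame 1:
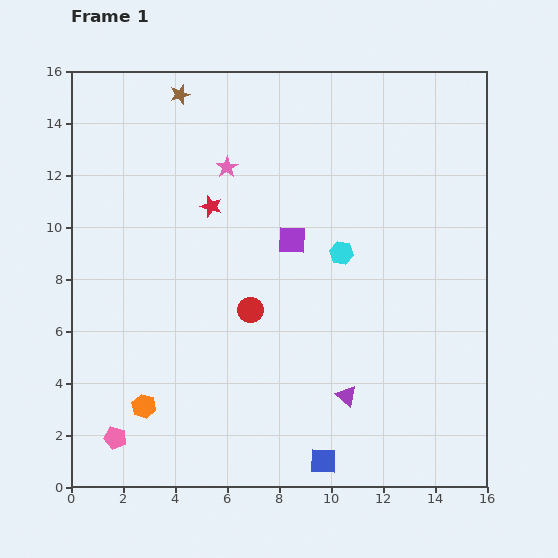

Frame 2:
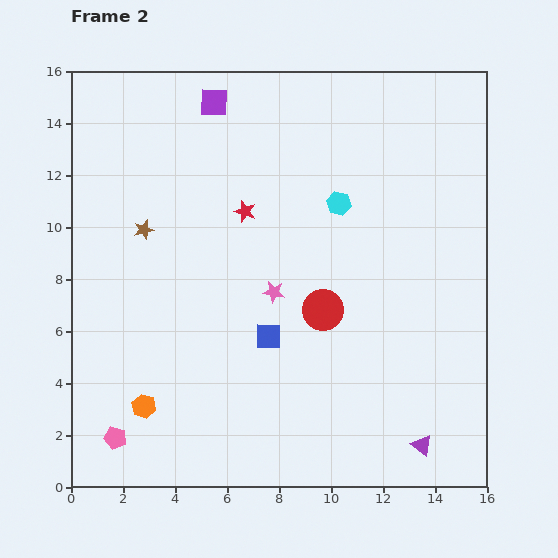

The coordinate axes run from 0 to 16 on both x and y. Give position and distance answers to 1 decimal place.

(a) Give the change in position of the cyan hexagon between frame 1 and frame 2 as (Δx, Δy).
(-0.1, 1.9)

The cyan hexagon was at (10.4, 9.0) in frame 1 and (10.3, 10.9) in frame 2.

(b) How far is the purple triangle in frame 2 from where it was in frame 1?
3.5

The purple triangle moved from (10.6, 3.5) to (13.5, 1.6), a distance of √(2.9² + 1.9²) ≈ 3.5.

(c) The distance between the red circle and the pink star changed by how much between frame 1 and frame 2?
-3.6

Distance in frame 1: 5.6. Distance in frame 2: 2.0.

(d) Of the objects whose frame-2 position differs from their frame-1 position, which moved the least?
the red star

(moved 1.3)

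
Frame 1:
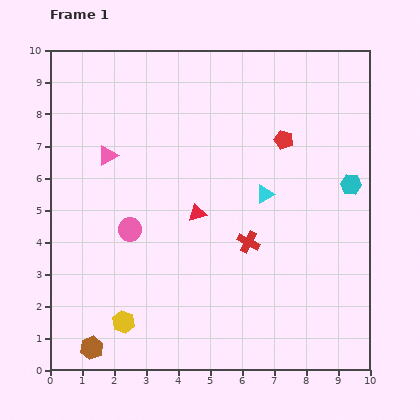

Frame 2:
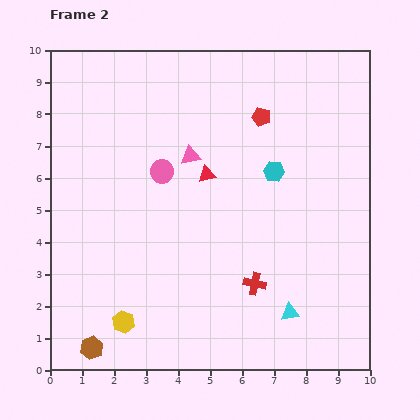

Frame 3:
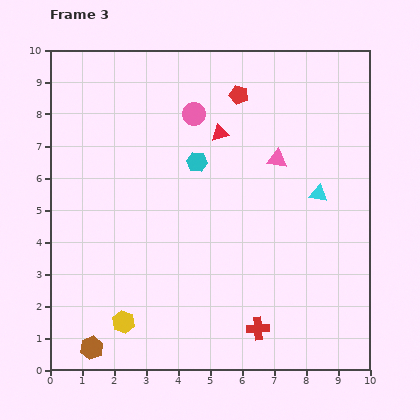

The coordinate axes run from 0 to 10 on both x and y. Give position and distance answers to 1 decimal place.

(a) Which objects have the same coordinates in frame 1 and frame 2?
the brown hexagon, the yellow hexagon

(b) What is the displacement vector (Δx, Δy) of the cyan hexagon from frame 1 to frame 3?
(-4.8, 0.7)

The cyan hexagon was at (9.4, 5.8) in frame 1 and (4.6, 6.5) in frame 3.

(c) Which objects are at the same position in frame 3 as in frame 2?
the brown hexagon, the yellow hexagon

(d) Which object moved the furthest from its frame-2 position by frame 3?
the cyan triangle

(moved 3.8; next 2.7)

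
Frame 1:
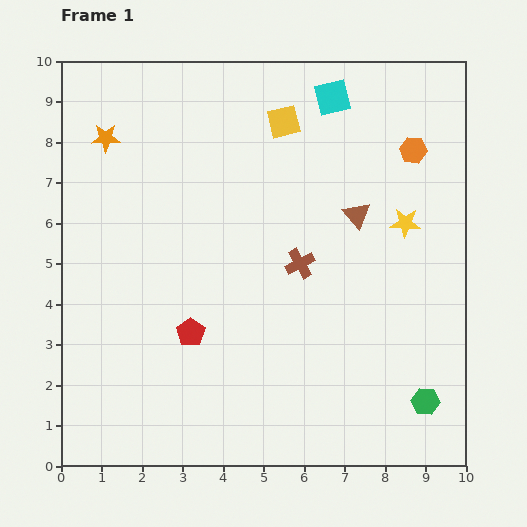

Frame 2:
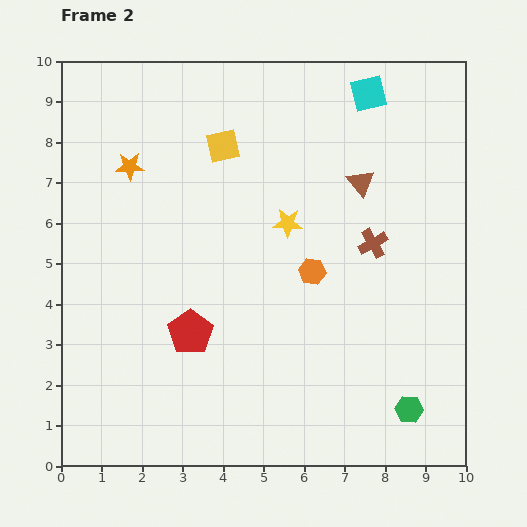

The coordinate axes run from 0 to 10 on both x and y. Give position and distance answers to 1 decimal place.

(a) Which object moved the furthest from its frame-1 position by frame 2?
the orange hexagon

(moved 3.9; next 2.9)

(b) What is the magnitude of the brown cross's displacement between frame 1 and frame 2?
1.9

The brown cross moved from (5.9, 5.0) to (7.7, 5.5), a distance of √(1.8² + 0.5²) ≈ 1.9.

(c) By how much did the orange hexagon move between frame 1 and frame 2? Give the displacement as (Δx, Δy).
(-2.5, -3.0)

The orange hexagon was at (8.7, 7.8) in frame 1 and (6.2, 4.8) in frame 2.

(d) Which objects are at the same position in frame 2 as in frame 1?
the red pentagon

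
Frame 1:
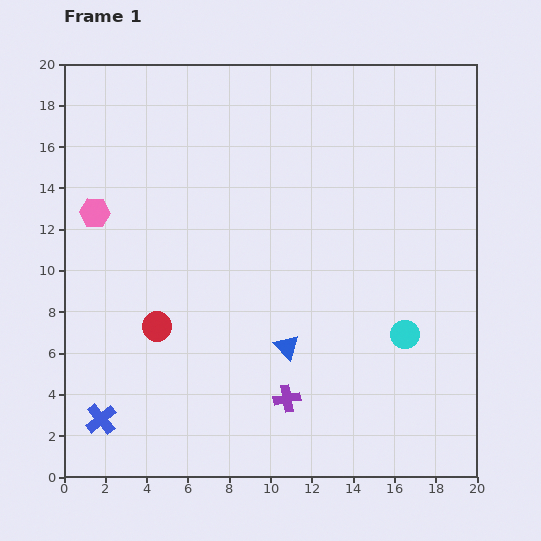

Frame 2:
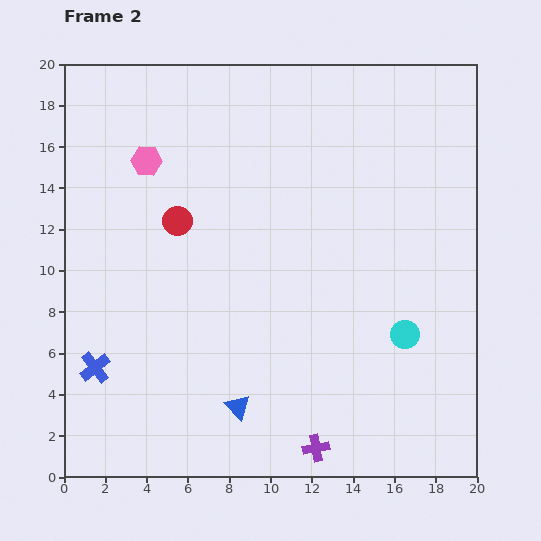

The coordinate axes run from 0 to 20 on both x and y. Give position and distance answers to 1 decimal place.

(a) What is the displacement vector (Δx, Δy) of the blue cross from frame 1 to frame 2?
(-0.3, 2.5)

The blue cross was at (1.8, 2.8) in frame 1 and (1.5, 5.3) in frame 2.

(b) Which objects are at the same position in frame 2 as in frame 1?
the cyan circle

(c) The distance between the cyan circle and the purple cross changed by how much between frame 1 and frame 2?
+0.5

Distance in frame 1: 6.5. Distance in frame 2: 7.0.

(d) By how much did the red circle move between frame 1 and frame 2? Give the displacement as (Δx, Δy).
(1.0, 5.1)

The red circle was at (4.5, 7.3) in frame 1 and (5.5, 12.4) in frame 2.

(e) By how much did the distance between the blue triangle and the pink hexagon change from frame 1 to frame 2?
+1.4

Distance in frame 1: 11.3. Distance in frame 2: 12.7.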